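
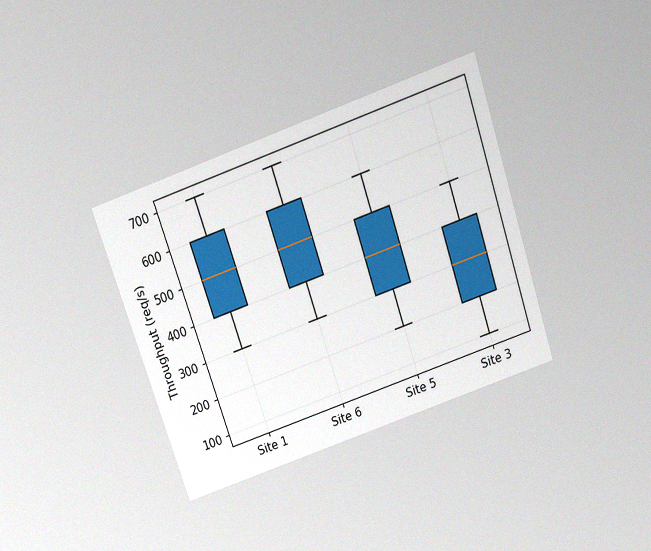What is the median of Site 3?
The chart is tilted about 19° counter-clockwise and viewed slightly from above, with some photo noise. The median line in the Site 3 box sits at 300req/s.

300req/s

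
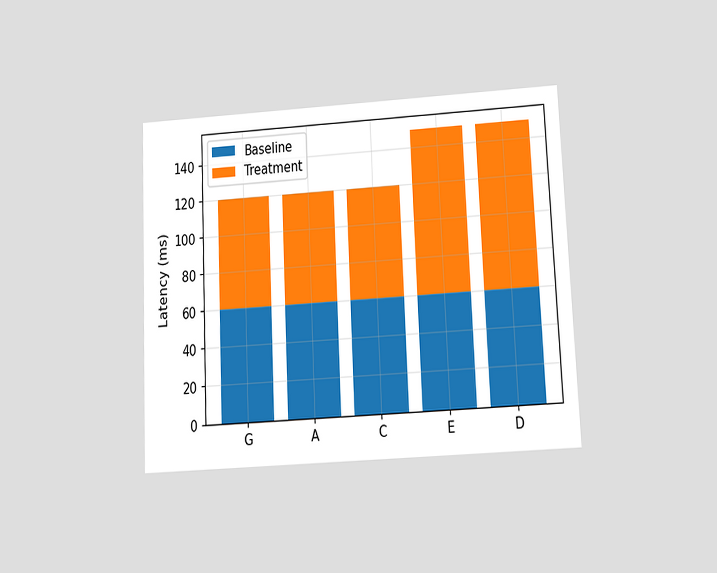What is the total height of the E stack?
150ms

The chart is tilted about 3° counter-clockwise and viewed slightly from below. The E stack's top reaches 150ms on the y-axis.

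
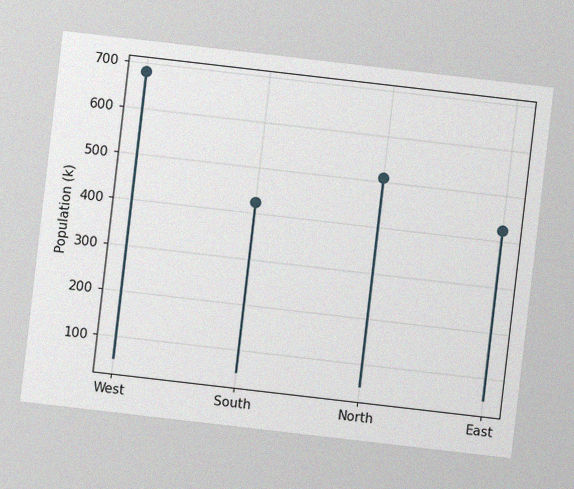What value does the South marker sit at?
425k

The chart is tilted about 7° clockwise, with some photo noise. The South marker sits at 425k.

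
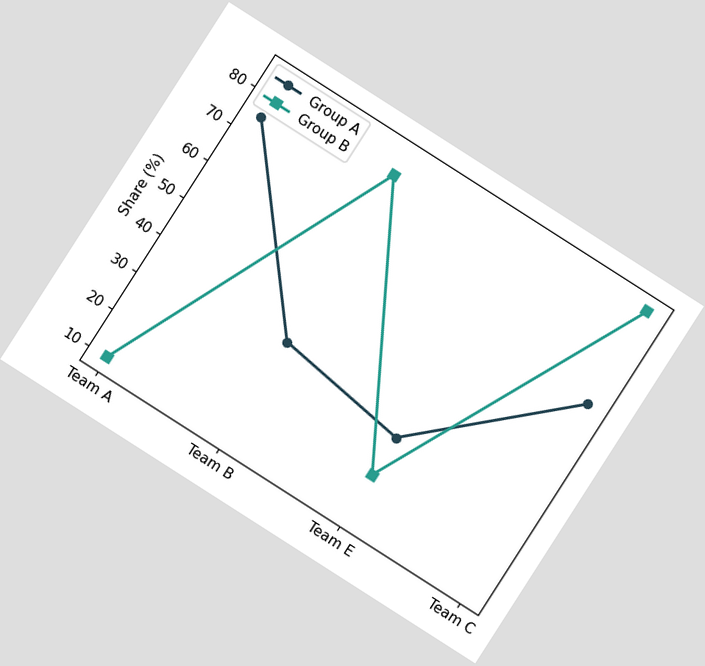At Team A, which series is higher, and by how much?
Group A, by 65%

The chart is tilted about 33° clockwise. At Team A, Group A sits above the other line by 65%.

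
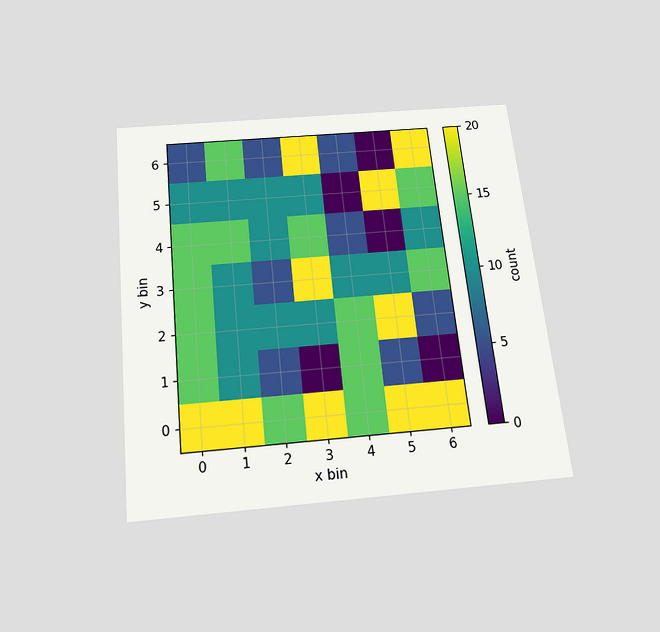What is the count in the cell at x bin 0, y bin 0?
The chart is tilted about 6° counter-clockwise and viewed slightly from below. Matching the cell (0, 0) against the colorbar gives 20.

20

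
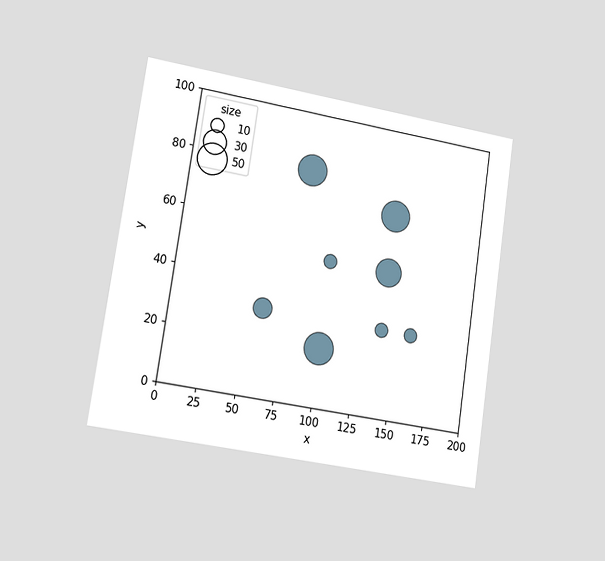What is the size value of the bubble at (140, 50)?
40

The chart is tilted about 8° clockwise and viewed slightly from the left. Matching the bubble at (140, 50) against the size legend gives 40.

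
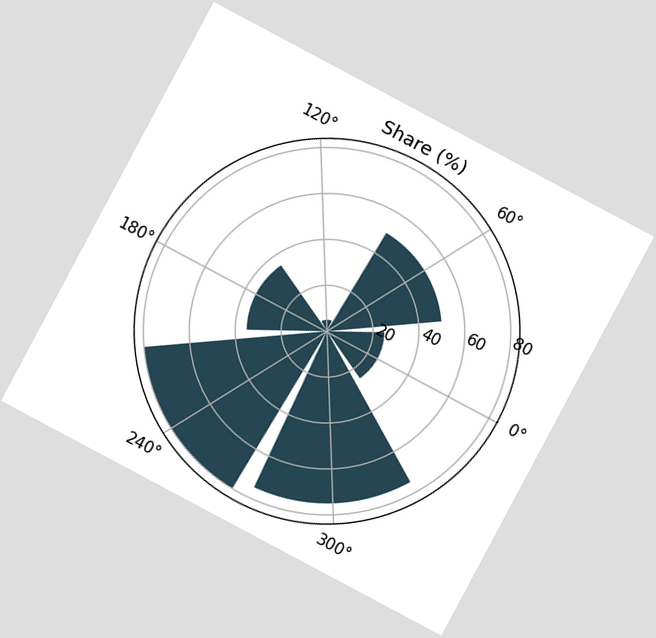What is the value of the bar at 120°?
5%

The chart is tilted about 28° clockwise. The bar at 120° reaches 5% on the radial axis.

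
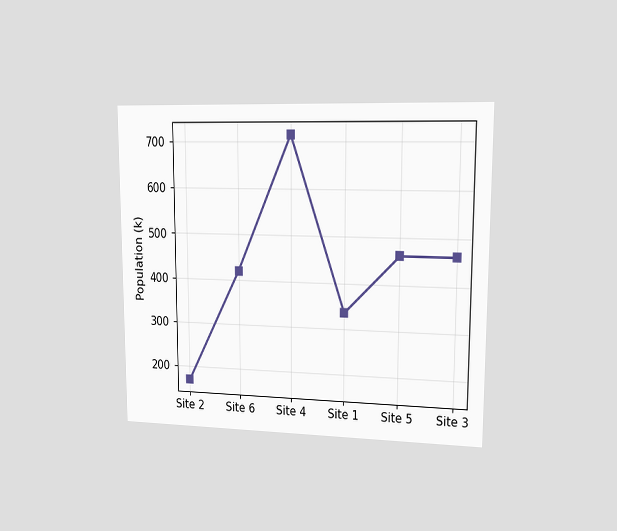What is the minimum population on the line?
The chart is viewed slightly from the right. The lowest point is at Site 2, and reading across to the y-axis gives 168k.

168k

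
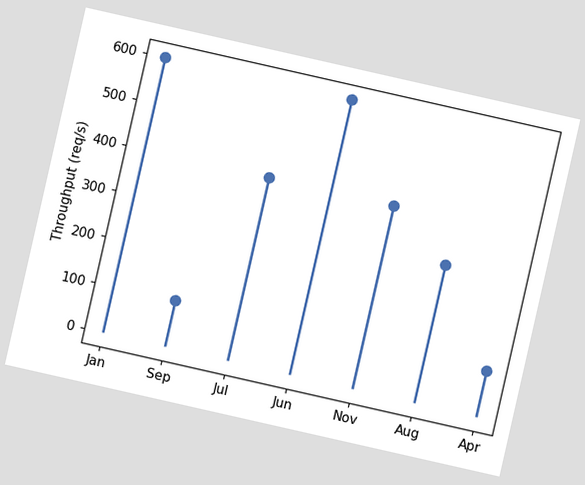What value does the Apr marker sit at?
100req/s

The chart is tilted about 13° clockwise. The Apr marker sits at 100req/s.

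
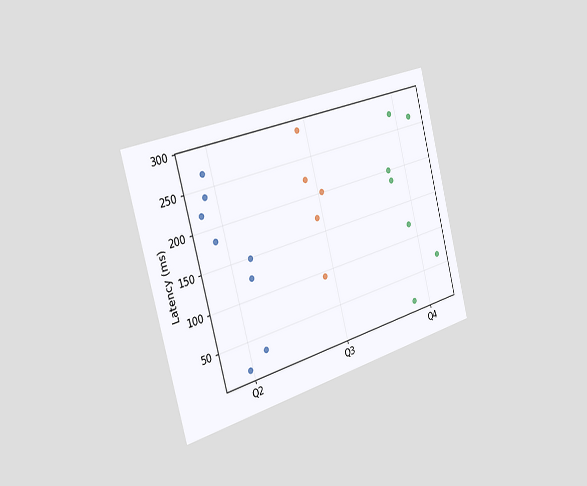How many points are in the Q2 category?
8

The chart is tilted about 15° counter-clockwise and viewed slightly from the left. Counting the markers in the Q2 column gives 8.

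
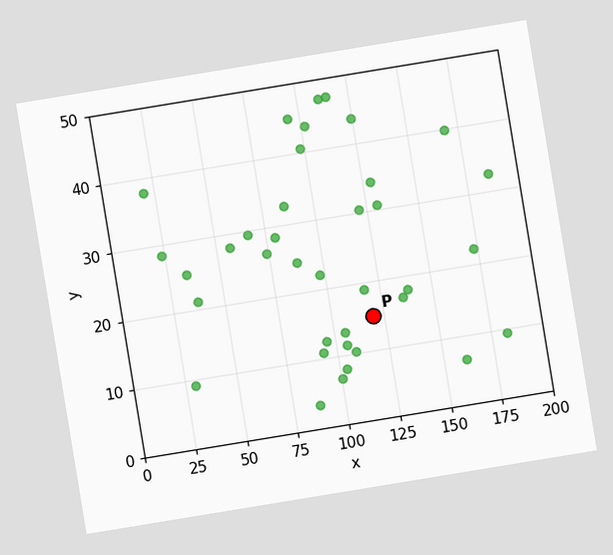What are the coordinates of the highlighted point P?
(120, 15)

The chart is tilted about 9° counter-clockwise. Following the gridlines from P to each axis, P sits at (120, 15).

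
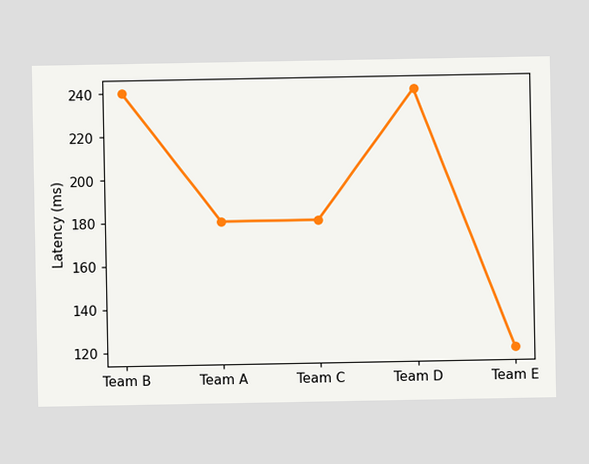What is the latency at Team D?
240ms

At Team D, the line is at 240ms.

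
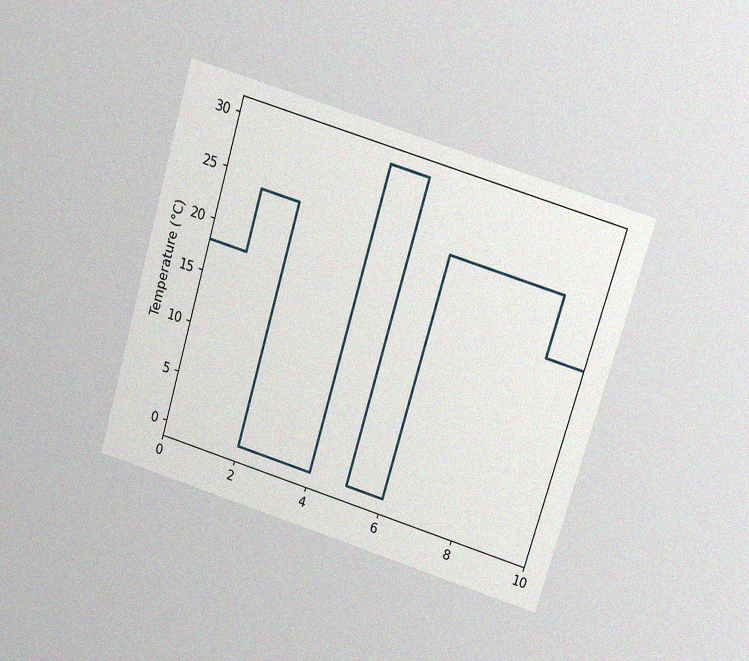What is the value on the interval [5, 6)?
The chart is tilted about 17° clockwise and viewed at a slight angle, with some photo noise. On [5, 6) the step sits at 0°C.

0°C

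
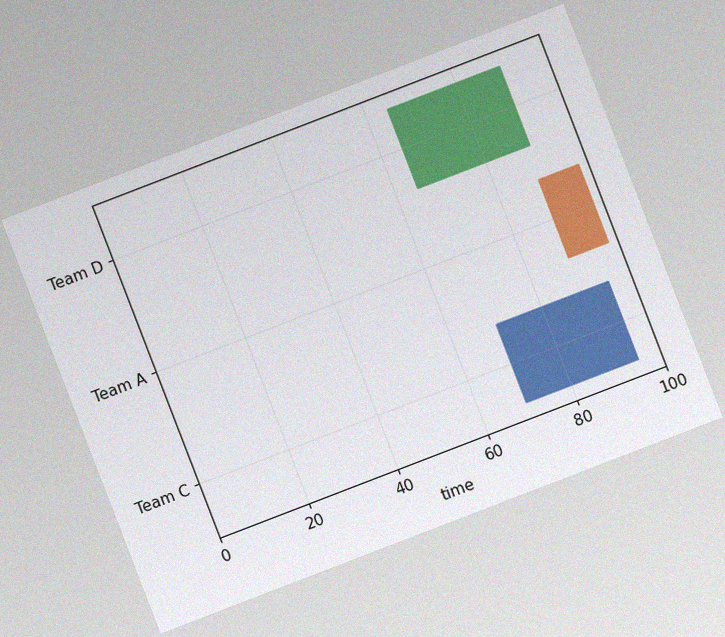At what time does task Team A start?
The chart is tilted about 21° counter-clockwise, with some photo noise. The Team A bar begins at t=89.

89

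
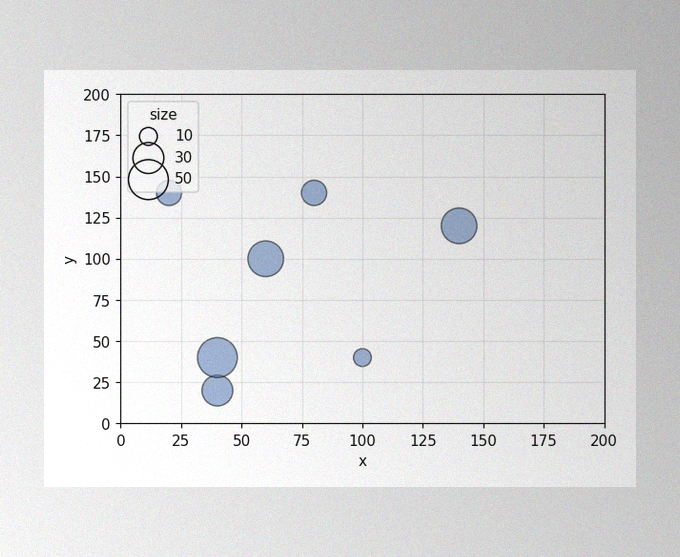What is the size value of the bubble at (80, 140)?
20

The image has some photo noise and uneven lighting. Matching the bubble at (80, 140) against the size legend gives 20.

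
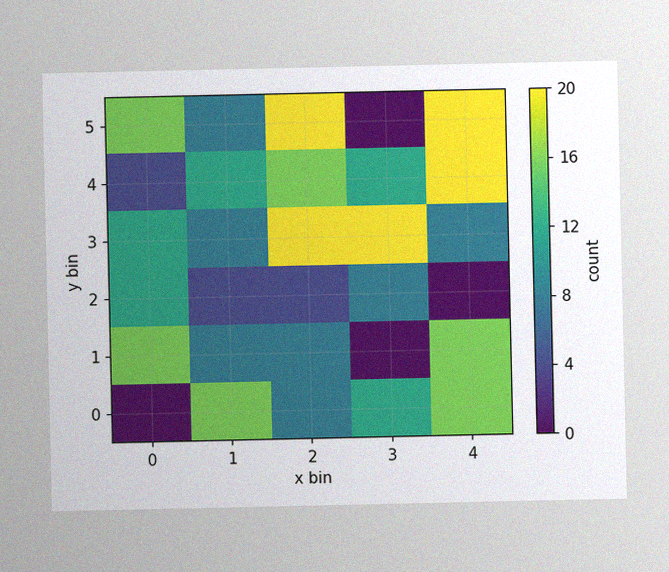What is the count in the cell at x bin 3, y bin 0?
12

The image has some photo noise and uneven lighting. Matching the cell (3, 0) against the colorbar gives 12.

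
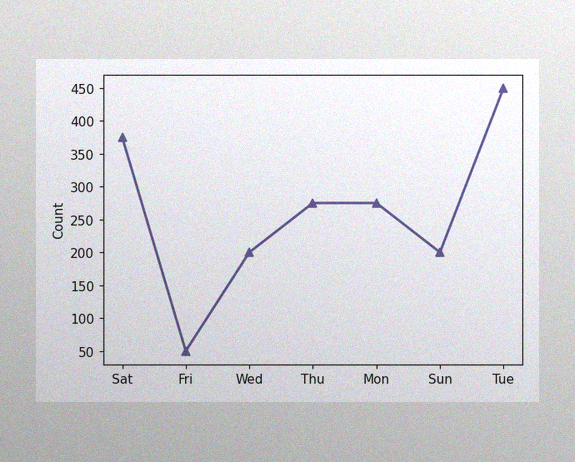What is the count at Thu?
275

The image has some photo noise and uneven lighting. At Thu, the line is at 275.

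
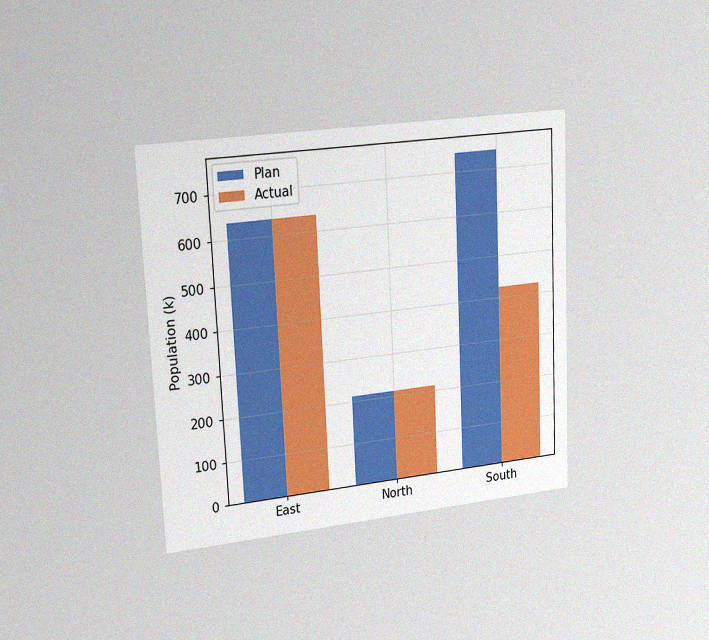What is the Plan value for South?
742k

The chart is tilted about 3° counter-clockwise and viewed slightly from the left, with some photo noise. The Plan bar at South reaches 742k on the y-axis.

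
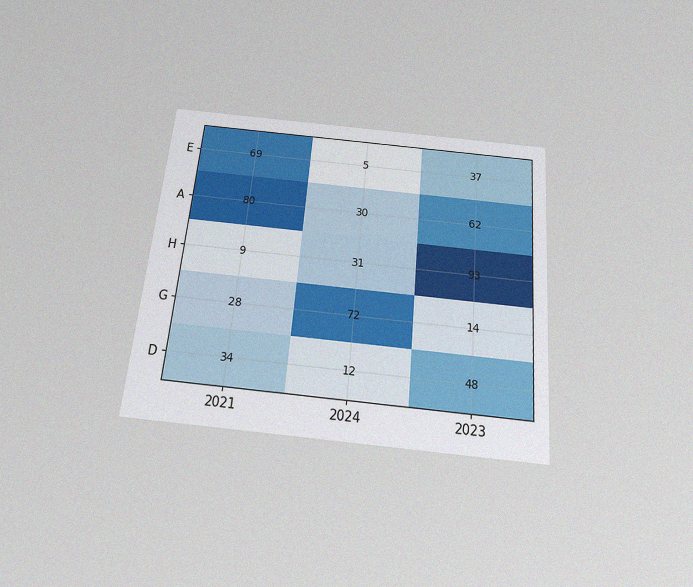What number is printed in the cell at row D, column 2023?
The chart is tilted about 5° clockwise and viewed slightly from below, with some photo noise. The (D, 2023) cell reads 48.

48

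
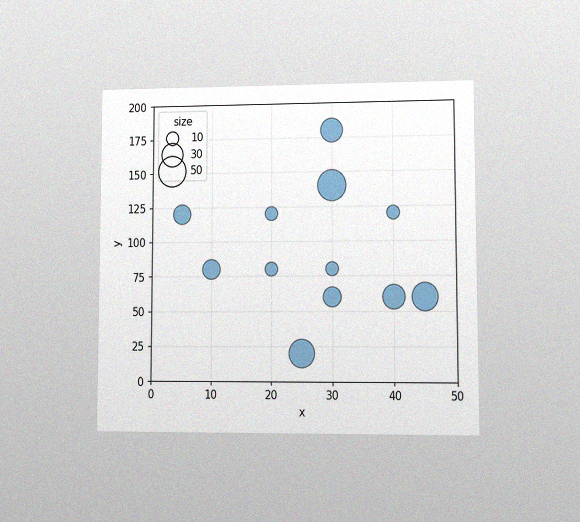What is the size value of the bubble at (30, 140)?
The chart is viewed at a slight angle, with some photo noise. Matching the bubble at (30, 140) against the size legend gives 50.

50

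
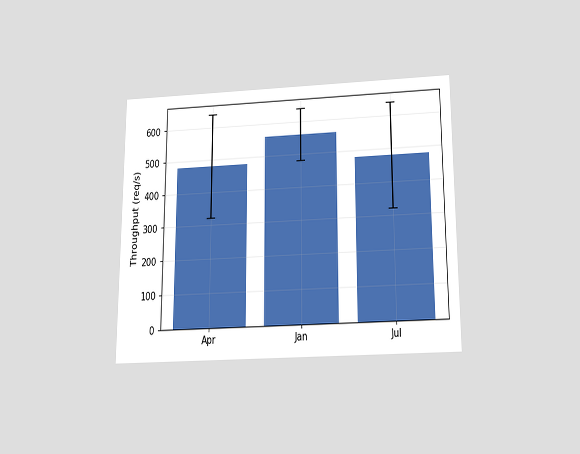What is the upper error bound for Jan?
The chart is viewed slightly from below. The Jan bar's upper whisker reaches 640req/s.

640req/s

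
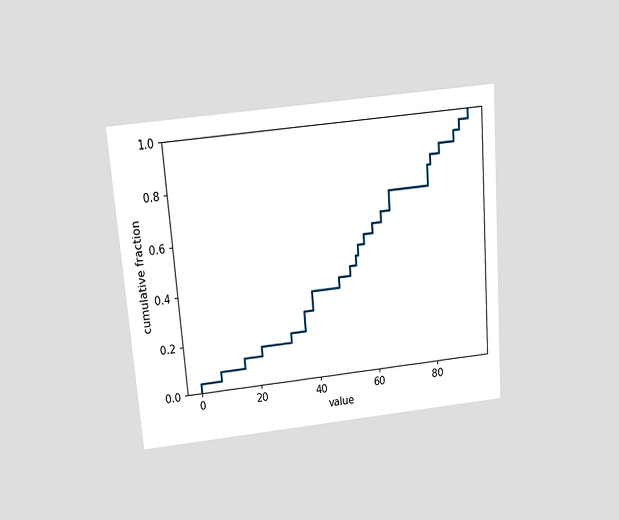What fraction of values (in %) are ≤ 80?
84%

The chart is tilted about 5° counter-clockwise and viewed slightly from above. At x=80 the ECDF step is at 84%.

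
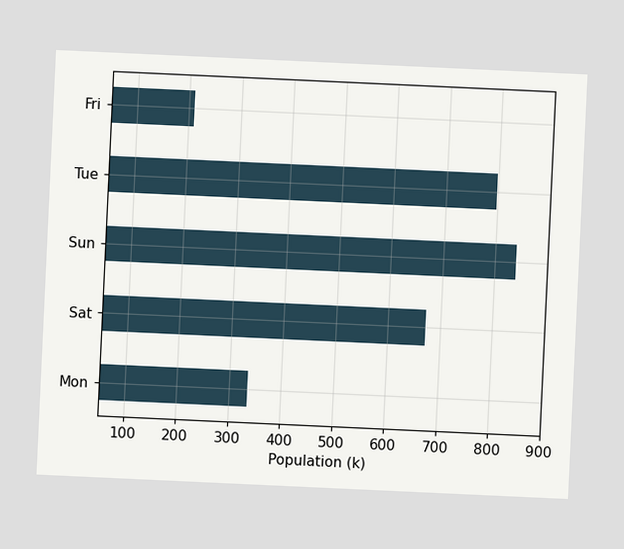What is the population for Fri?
The chart is tilted about 3° clockwise. Reading along the chart's x-axis, the Fri bar reaches 210k.

210k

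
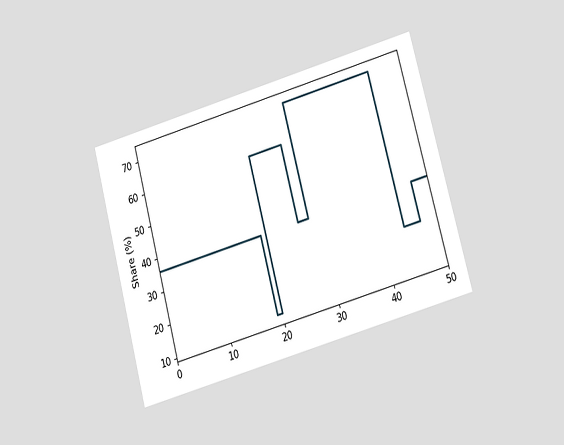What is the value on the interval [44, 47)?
The chart is tilted about 15° counter-clockwise and viewed at a slight angle. On [44, 47) the step sits at 24%.

24%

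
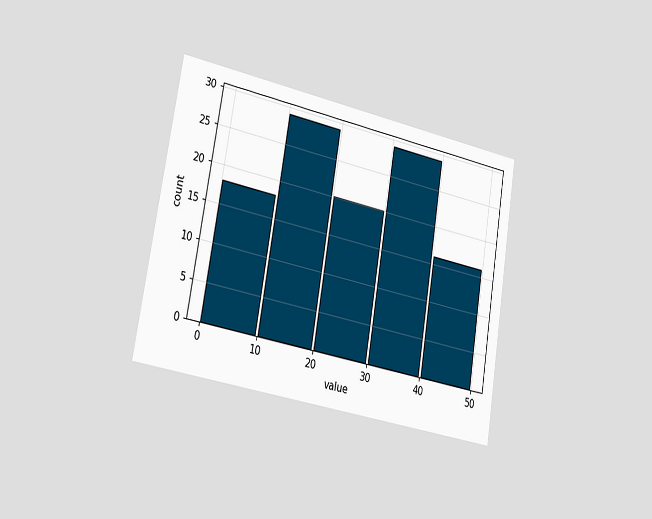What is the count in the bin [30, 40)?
29

The chart is tilted about 10° clockwise and viewed slightly from the left. The [30, 40) bin has height 29.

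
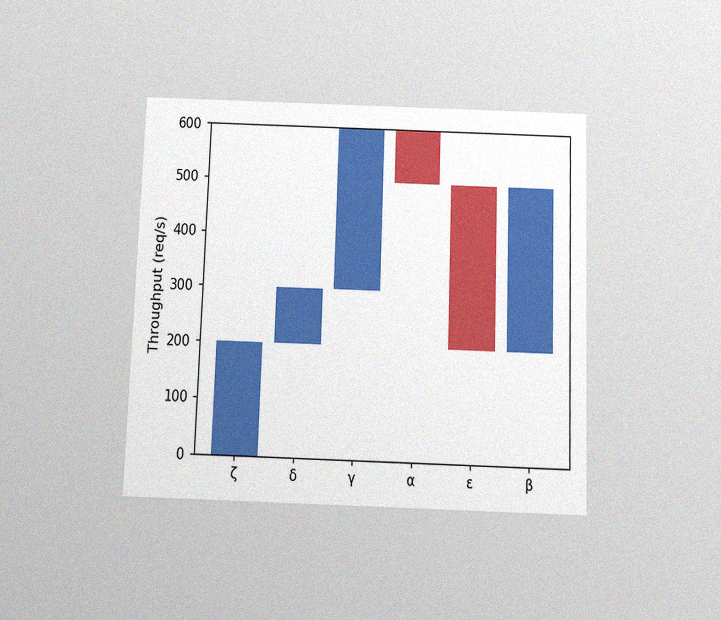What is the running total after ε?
The chart is tilted about 2° clockwise and viewed slightly from below, with some photo noise. After ε the running total reaches 200req/s.

200req/s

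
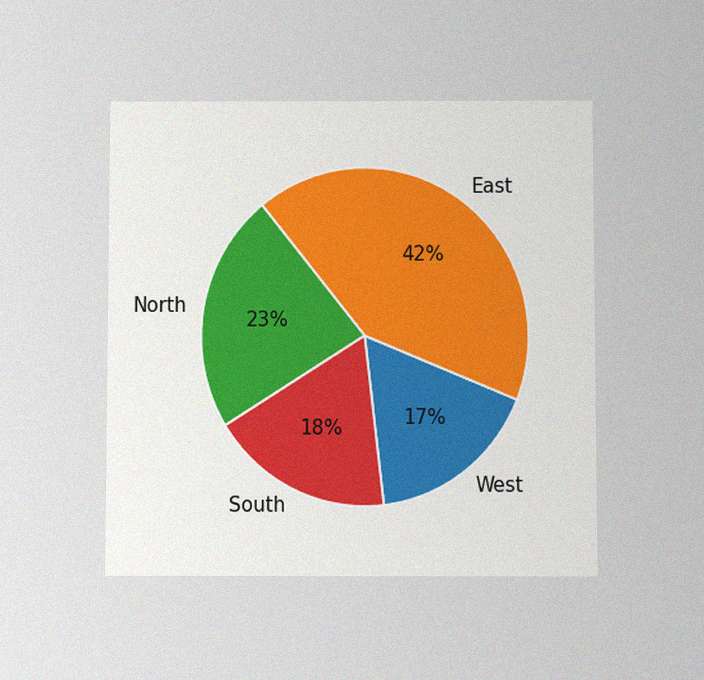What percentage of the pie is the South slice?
The chart is viewed slightly from below, with some photo noise. The South slice takes up 18% of the pie.

18%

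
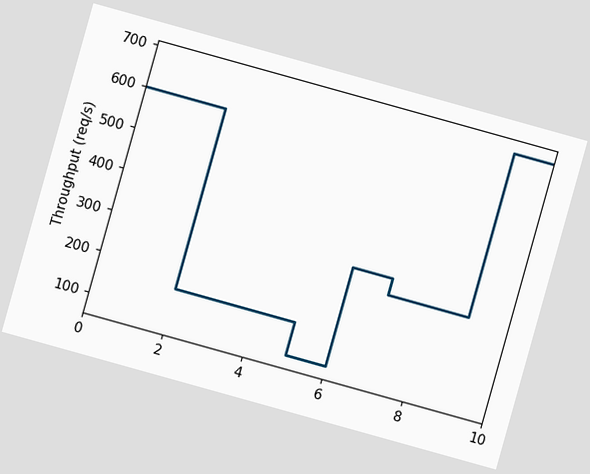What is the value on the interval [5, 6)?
The chart is tilted about 16° clockwise. On [5, 6) the step sits at 80req/s.

80req/s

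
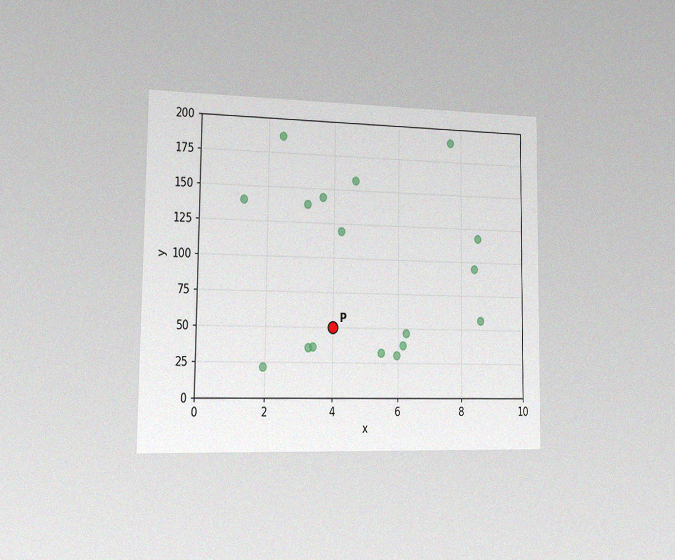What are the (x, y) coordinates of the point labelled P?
The chart is viewed slightly from the left, with some photo noise. Following the gridlines from P to each axis, P sits at (4, 50).

(4, 50)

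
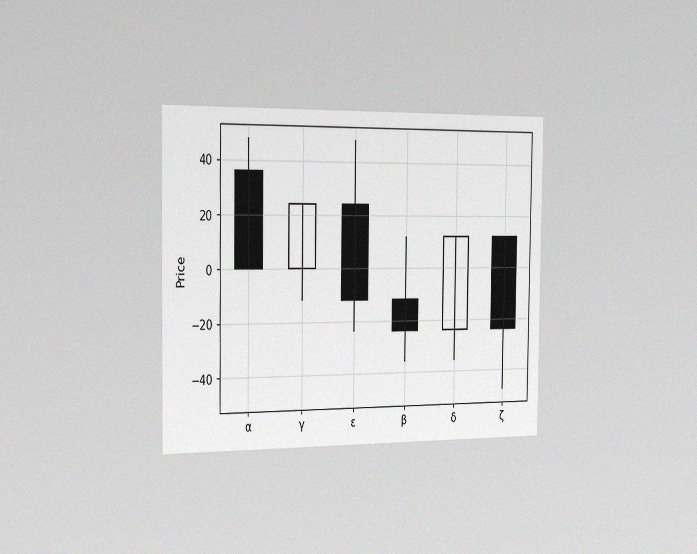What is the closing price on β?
The chart is viewed slightly from the left, with some photo noise. The β candle closes at -24.

-24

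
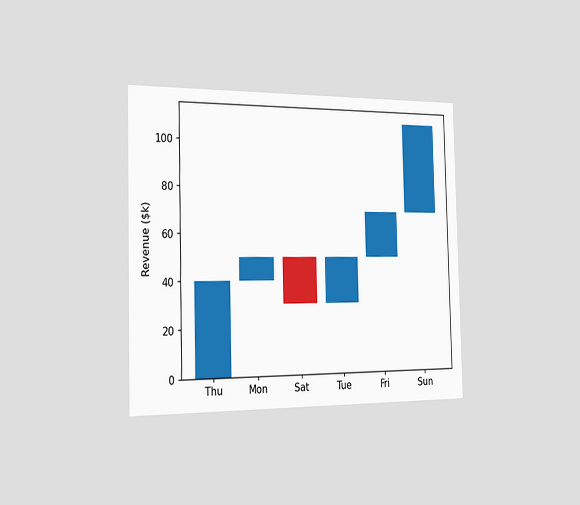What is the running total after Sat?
The chart is viewed slightly from the left. After Sat the running total reaches $30k.

$30k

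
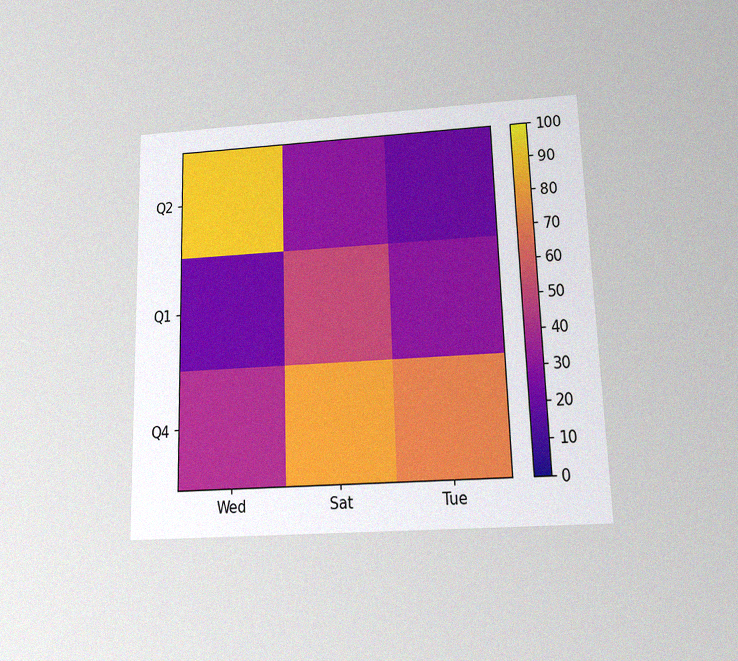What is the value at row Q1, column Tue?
30

The chart is viewed slightly from below, with some photo noise. Matching cell (Q1, Tue) against the colorbar gives 30.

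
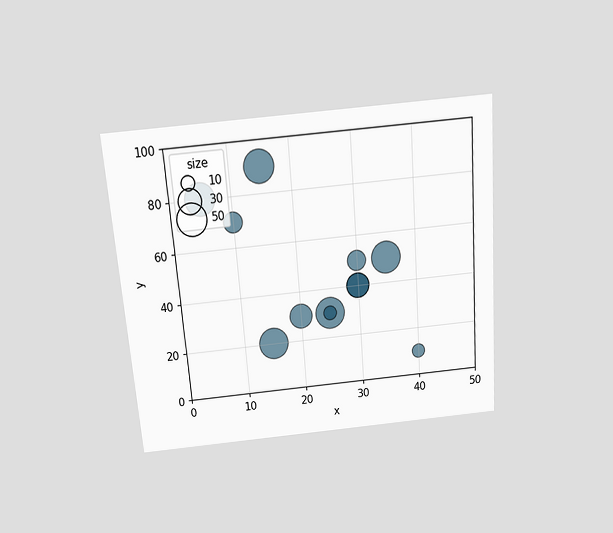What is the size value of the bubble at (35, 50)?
50

The chart is tilted about 4° counter-clockwise and viewed slightly from above. Matching the bubble at (35, 50) against the size legend gives 50.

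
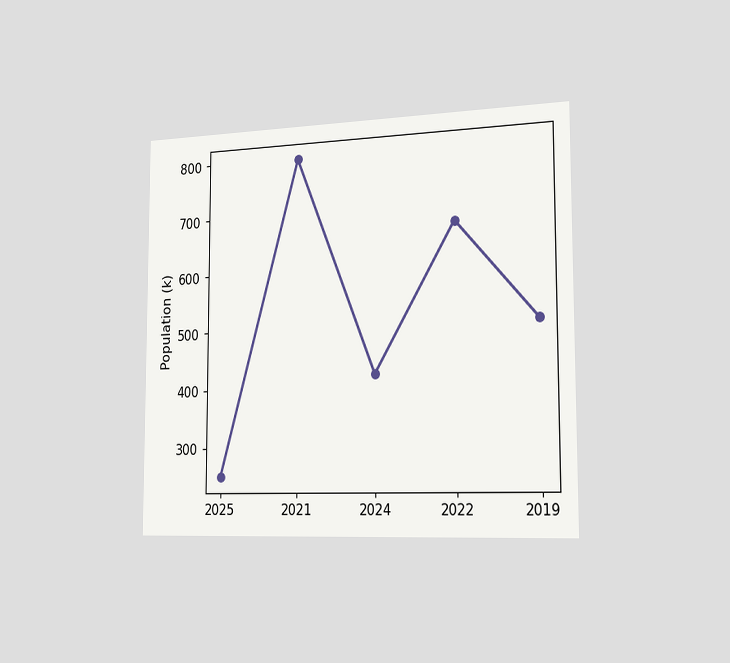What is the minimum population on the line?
The chart is viewed slightly from the right. The lowest point is at 2025, and reading across to the y-axis gives 252k.

252k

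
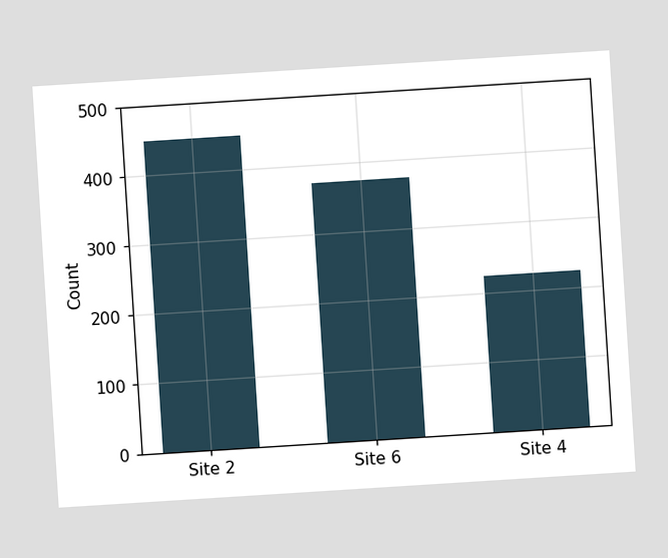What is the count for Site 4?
The chart is tilted about 4° counter-clockwise. Reading along the chart's y-axis, the Site 4 bar reaches 225.

225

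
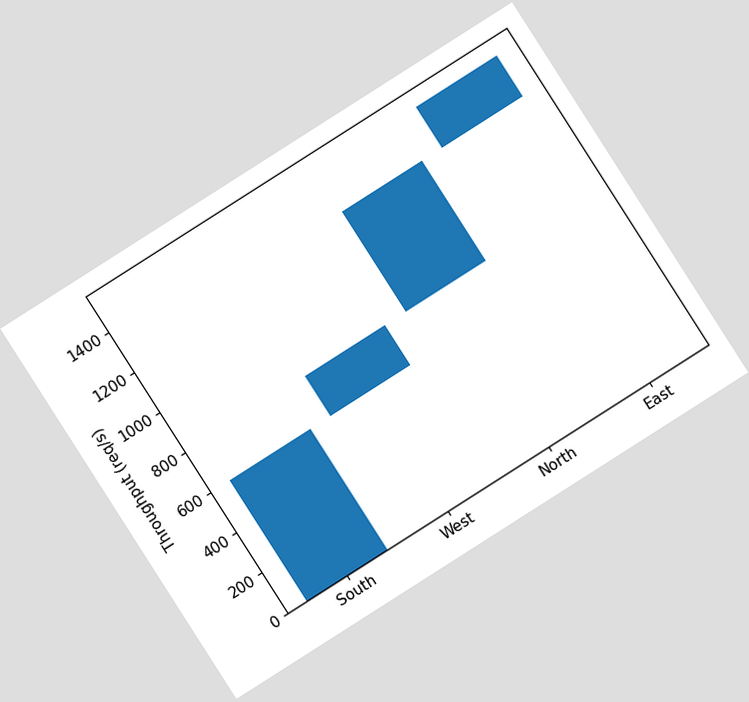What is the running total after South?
The chart is tilted about 33° counter-clockwise. After South the running total reaches 600req/s.

600req/s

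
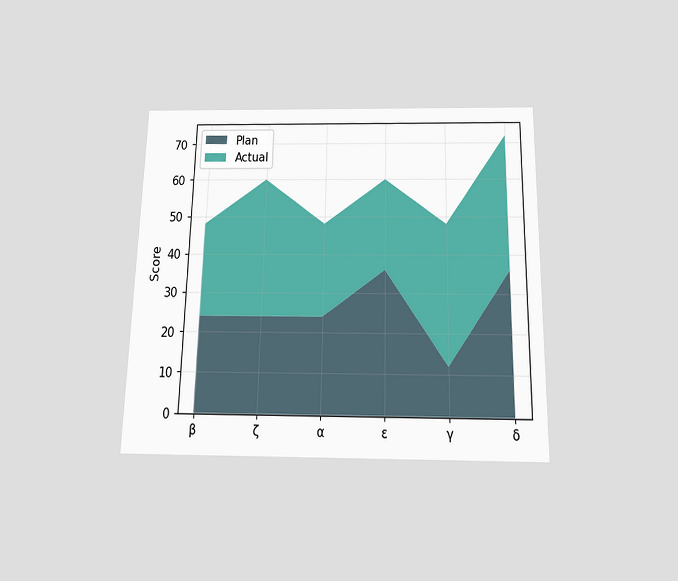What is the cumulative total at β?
48

The chart is viewed slightly from below. The stacked total at β reaches 48.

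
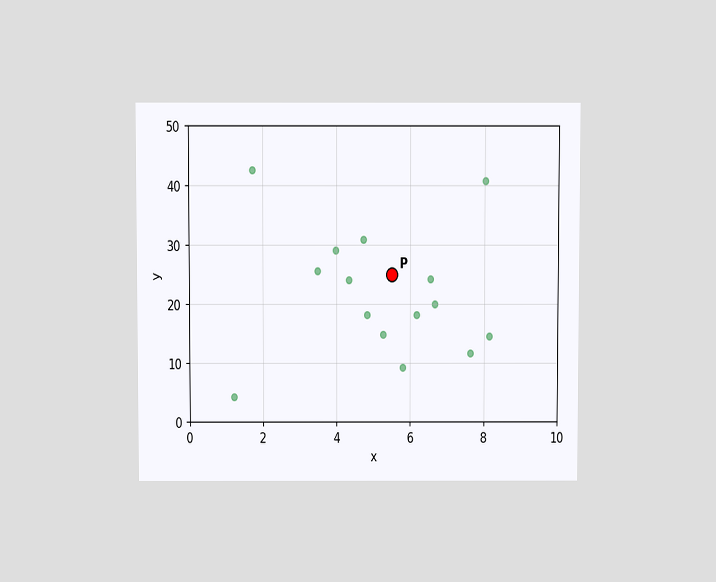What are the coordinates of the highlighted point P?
(5.5, 25)

The chart is viewed slightly from above. Following the gridlines from P to each axis, P sits at (5.5, 25).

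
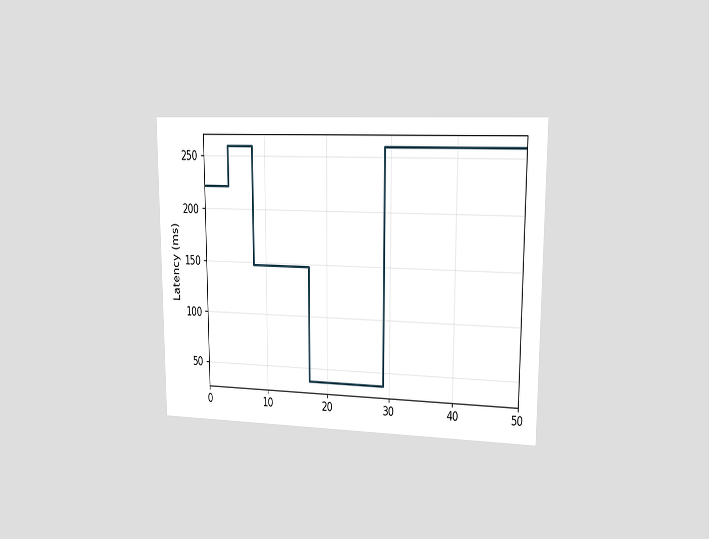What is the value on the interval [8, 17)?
The chart is viewed slightly from the right. On [8, 17) the step sits at 148ms.

148ms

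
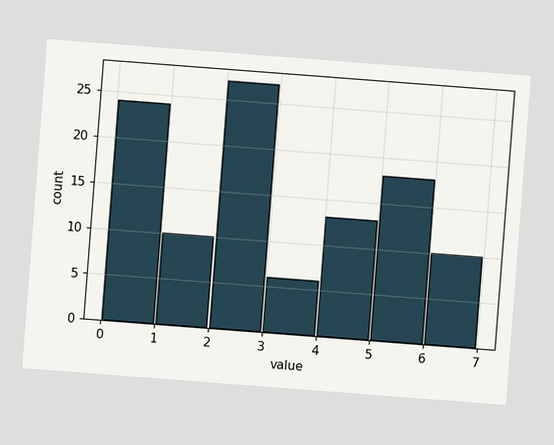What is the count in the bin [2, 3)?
The chart is tilted about 4° clockwise. The [2, 3) bin has height 27.

27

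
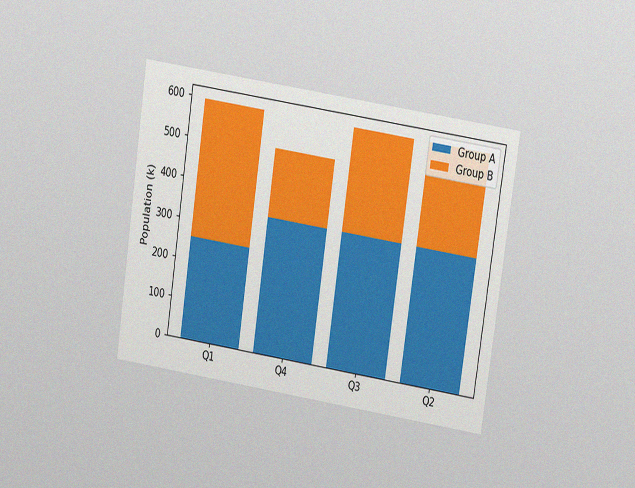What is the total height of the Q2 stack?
595k

The chart is tilted about 8° clockwise and viewed at a slight angle, with some photo noise. The Q2 stack's top reaches 595k on the y-axis.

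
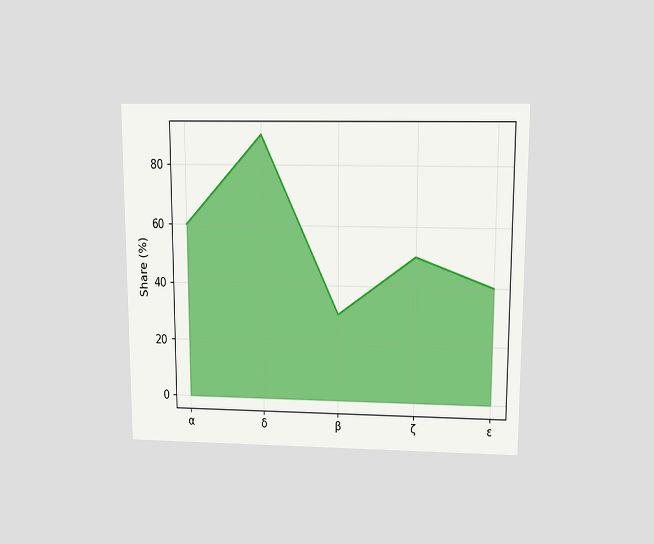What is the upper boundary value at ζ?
The chart is viewed slightly from above. At ζ the upper boundary is at 50%.

50%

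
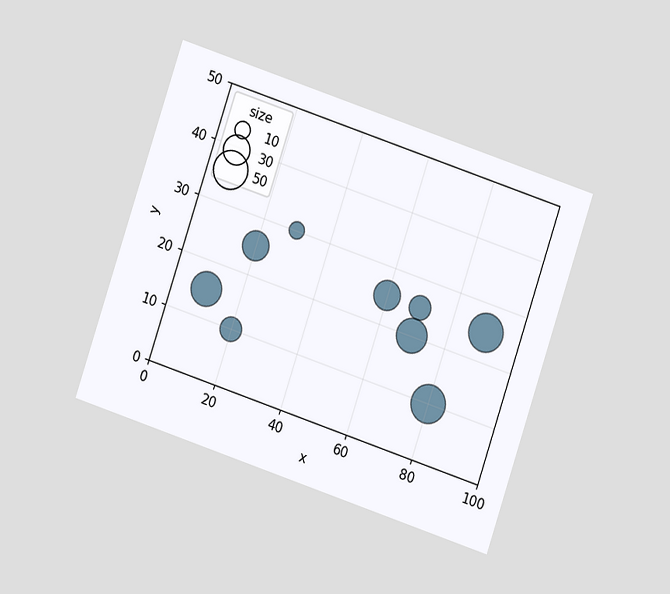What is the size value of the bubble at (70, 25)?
The chart is tilted about 19° clockwise and viewed at a slight angle. Matching the bubble at (70, 25) against the size legend gives 20.

20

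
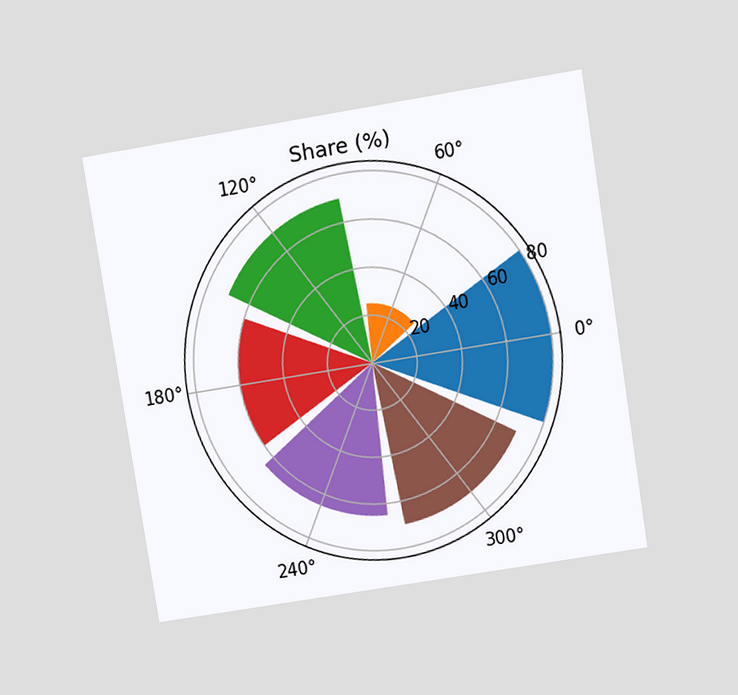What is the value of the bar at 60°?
The chart is tilted about 9° counter-clockwise and viewed at a slight angle. The bar at 60° reaches 25% on the radial axis.

25%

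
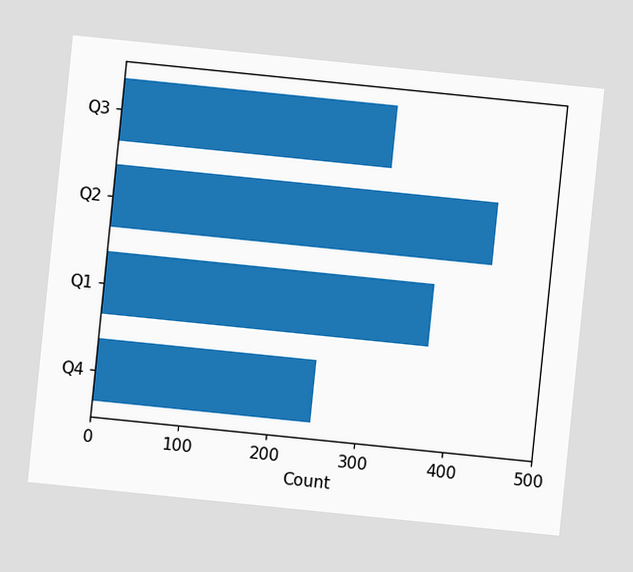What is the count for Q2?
The chart is tilted about 6° clockwise. Reading along the chart's x-axis, the Q2 bar reaches 434.

434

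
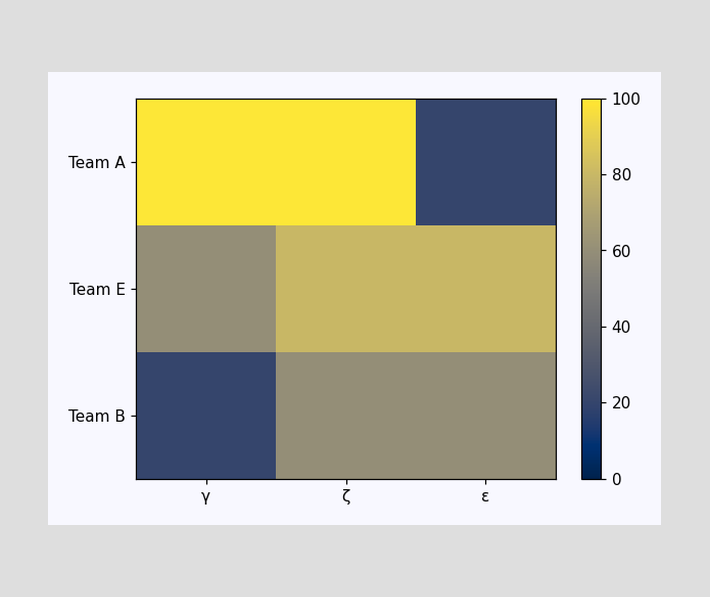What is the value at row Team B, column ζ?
Matching cell (Team B, ζ) against the colorbar gives 60.

60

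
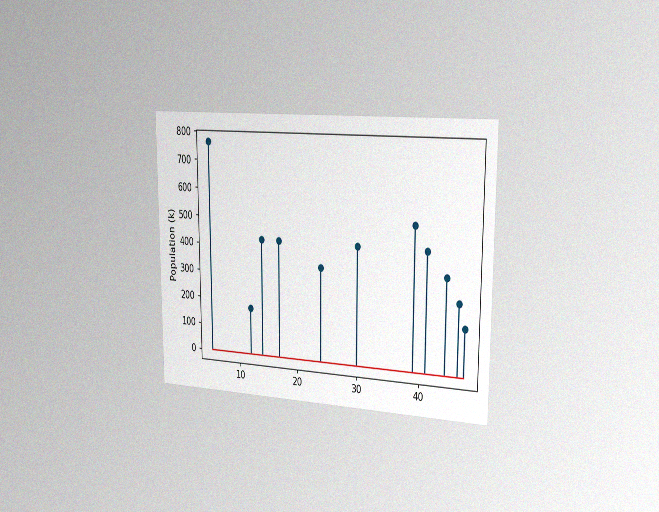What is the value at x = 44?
The chart is viewed slightly from the right, with some photo noise. The stem at x=44 reaches 340k.

340k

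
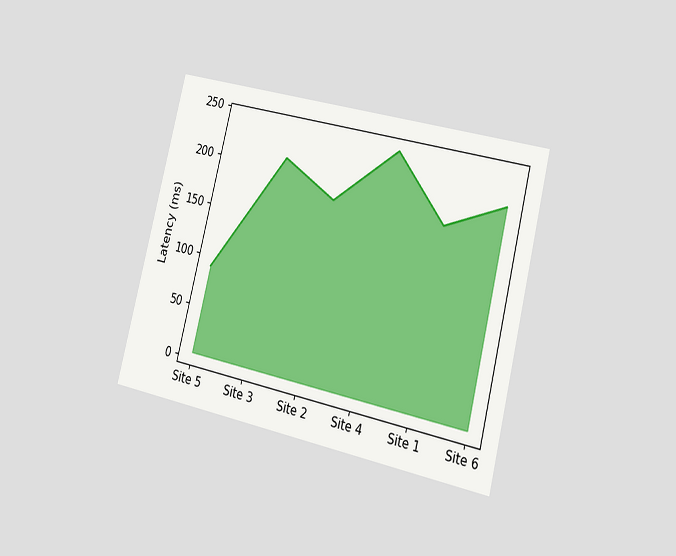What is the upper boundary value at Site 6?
210ms

The chart is tilted about 14° clockwise and viewed slightly from the right. At Site 6 the upper boundary is at 210ms.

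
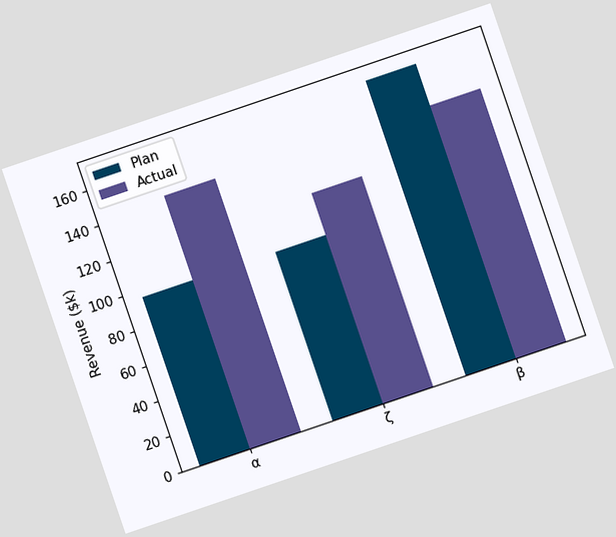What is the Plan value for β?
$168k

The chart is tilted about 19° counter-clockwise. The Plan bar at β reaches $168k on the y-axis.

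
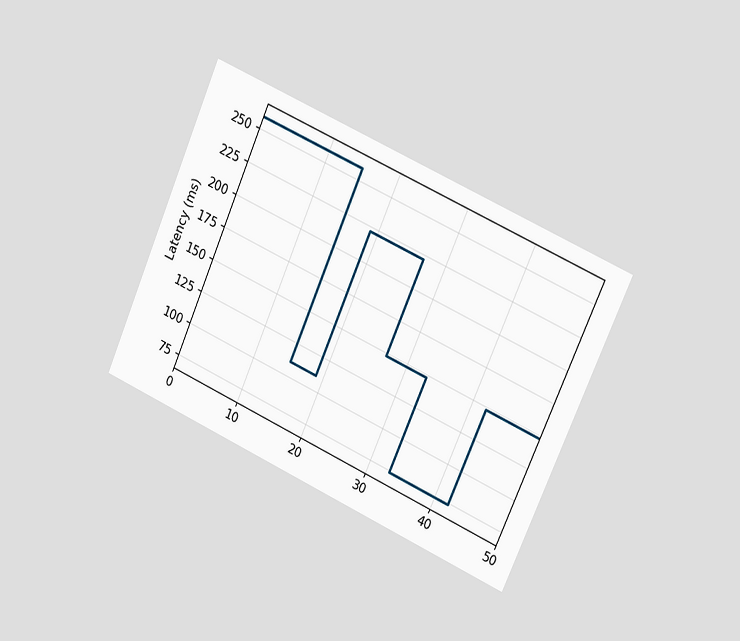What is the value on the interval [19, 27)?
222ms

The chart is tilted about 24° clockwise and viewed slightly from the right. On [19, 27) the step sits at 222ms.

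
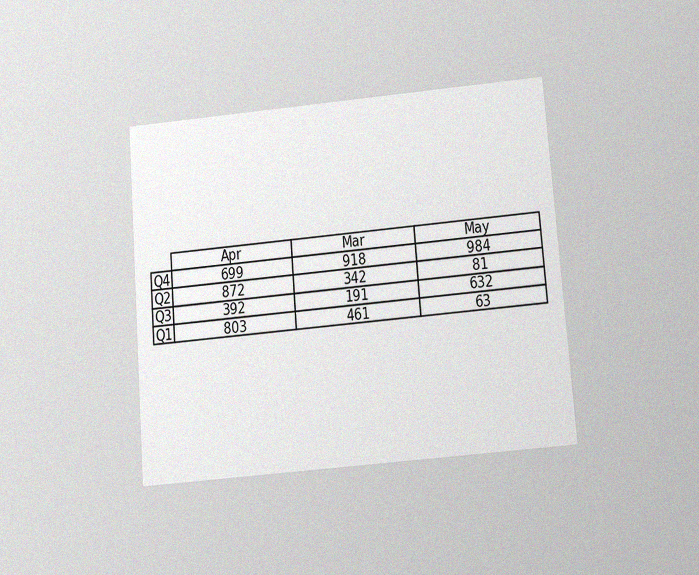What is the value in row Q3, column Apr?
392

The chart is tilted about 5° counter-clockwise and viewed slightly from below, with some photo noise. The (Q3, Apr) cell reads 392.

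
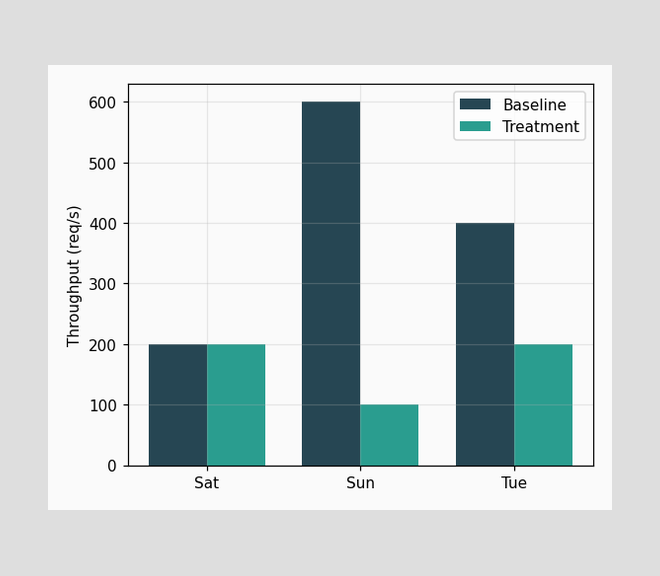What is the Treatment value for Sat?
200req/s

The Treatment bar at Sat reaches 200req/s on the y-axis.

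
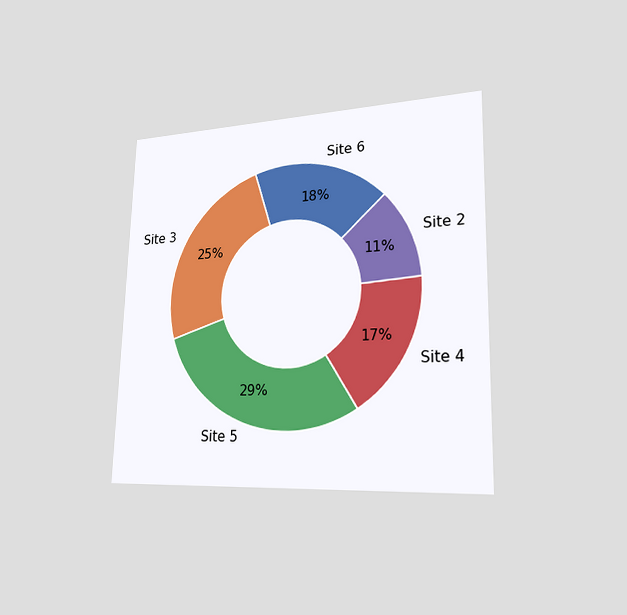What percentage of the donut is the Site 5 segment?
29%

The chart is viewed slightly from the right. The Site 5 segment takes up 29% of the ring.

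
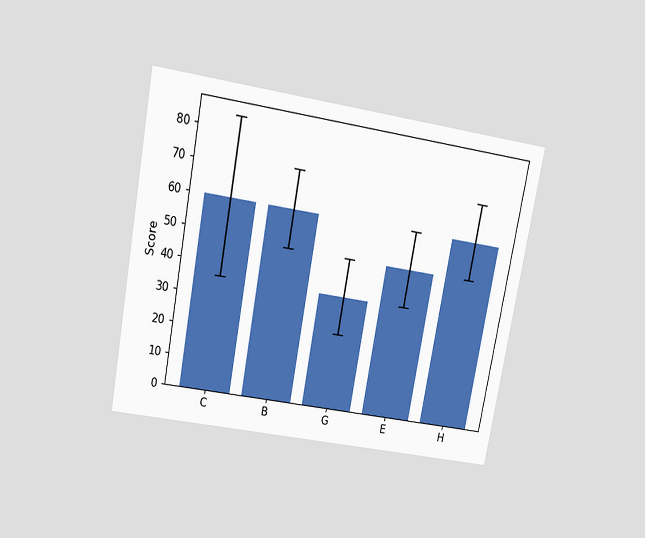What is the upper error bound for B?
72

The chart is tilted about 11° clockwise and viewed slightly from above. The B bar's upper whisker reaches 72.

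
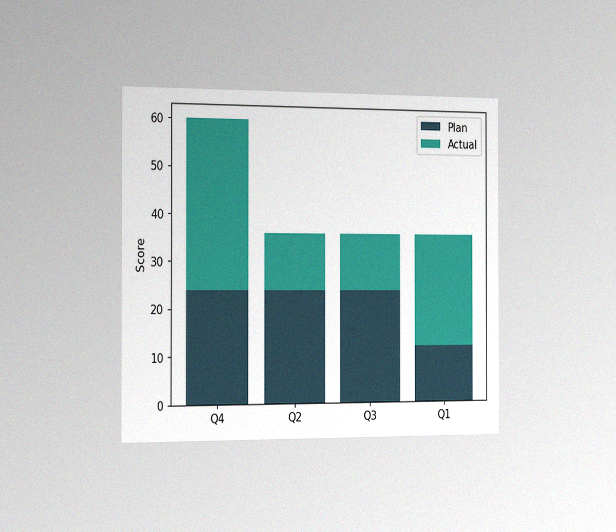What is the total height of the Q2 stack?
36

The chart is viewed slightly from the left, with some photo noise. The Q2 stack's top reaches 36 on the y-axis.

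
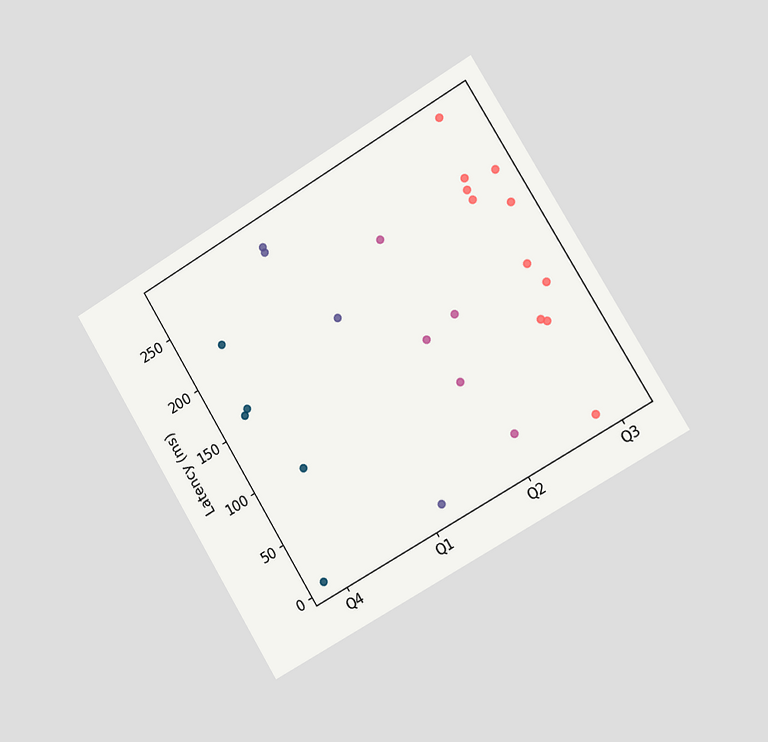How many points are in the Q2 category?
5

The chart is tilted about 31° counter-clockwise and viewed slightly from the right. Counting the markers in the Q2 column gives 5.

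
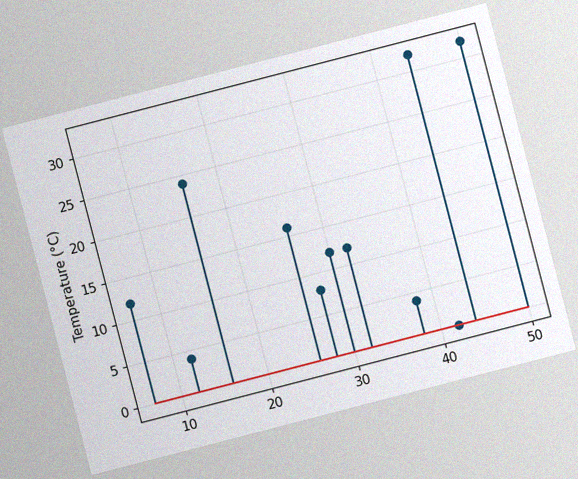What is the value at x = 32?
The chart is tilted about 15° counter-clockwise, with some photo noise. The stem at x=32 reaches 12°C.

12°C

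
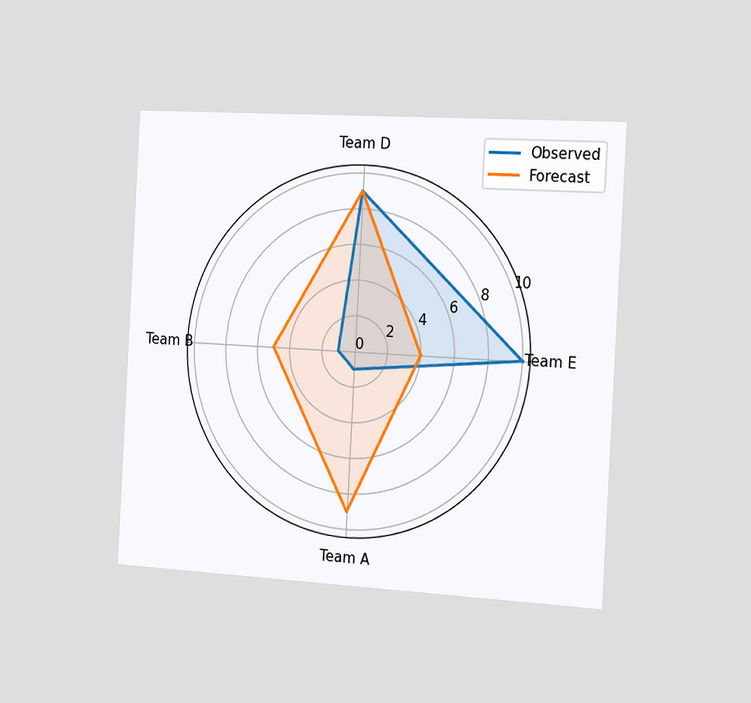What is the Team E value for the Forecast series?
4

The chart is tilted about 3° clockwise and viewed slightly from the right. On the Team E axis, Forecast reaches 4.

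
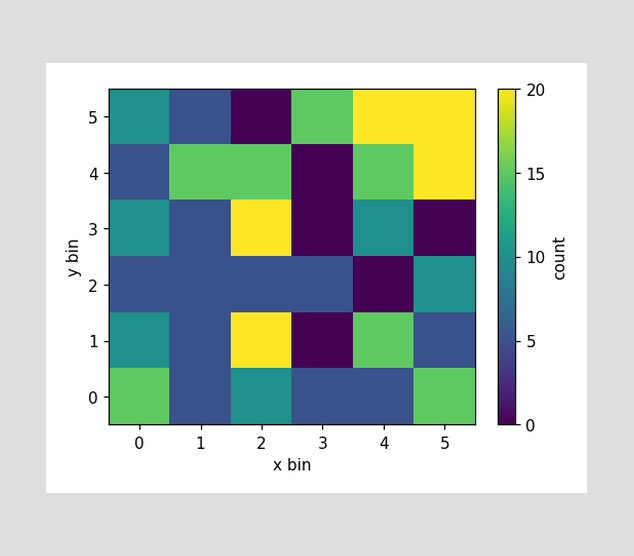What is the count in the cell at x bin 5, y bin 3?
Matching the cell (5, 3) against the colorbar gives 0.

0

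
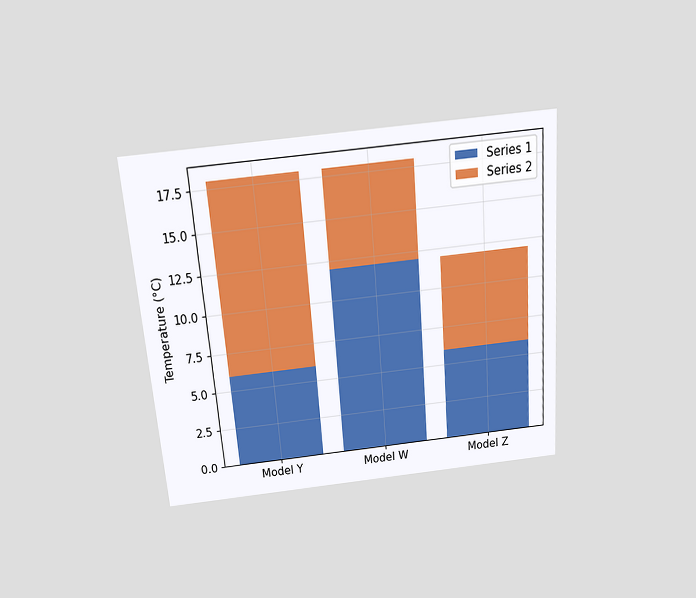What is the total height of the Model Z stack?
12°C

The chart is tilted about 5° counter-clockwise and viewed slightly from above. The Model Z stack's top reaches 12°C on the y-axis.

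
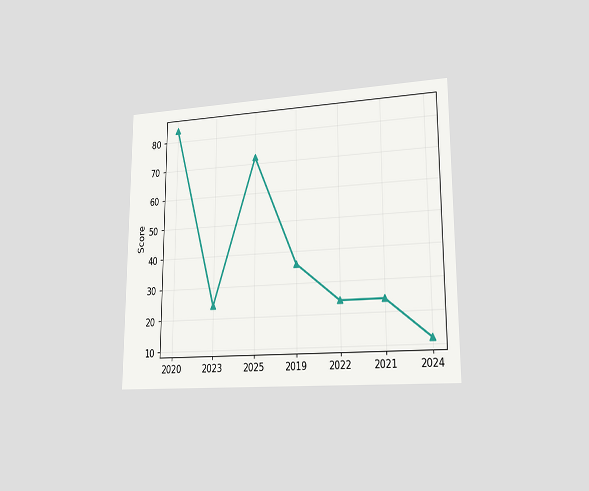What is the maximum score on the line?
84

The chart is viewed slightly from the right. The highest point is at 2020, and reading across to the y-axis gives 84.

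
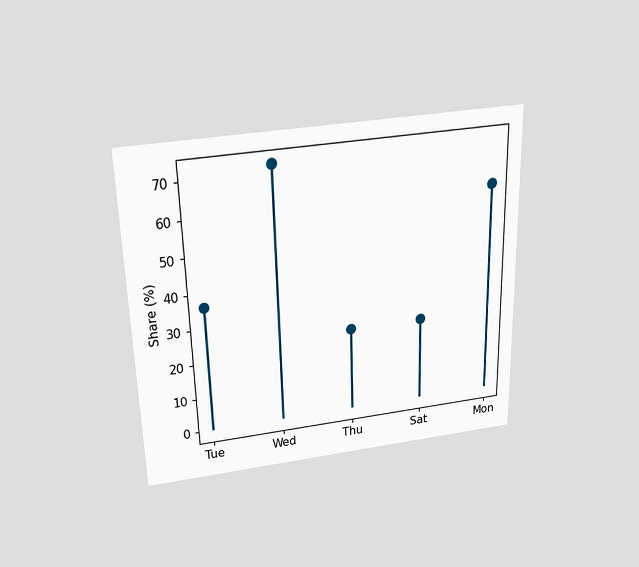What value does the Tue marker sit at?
36%

The chart is viewed slightly from above. The Tue marker sits at 36%.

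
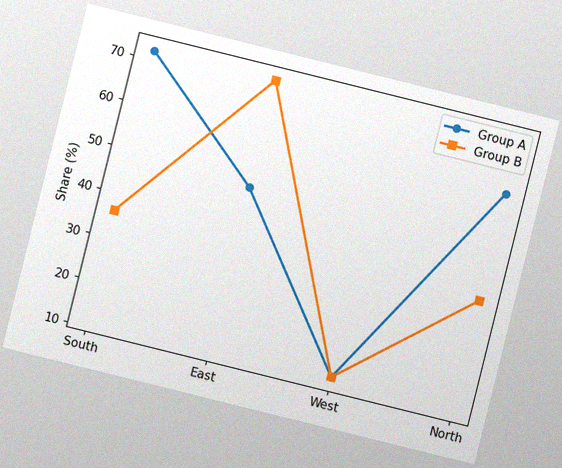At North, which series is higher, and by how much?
Group A, by 24%

The chart is tilted about 14° clockwise, with some photo noise. At North, Group A sits above the other line by 24%.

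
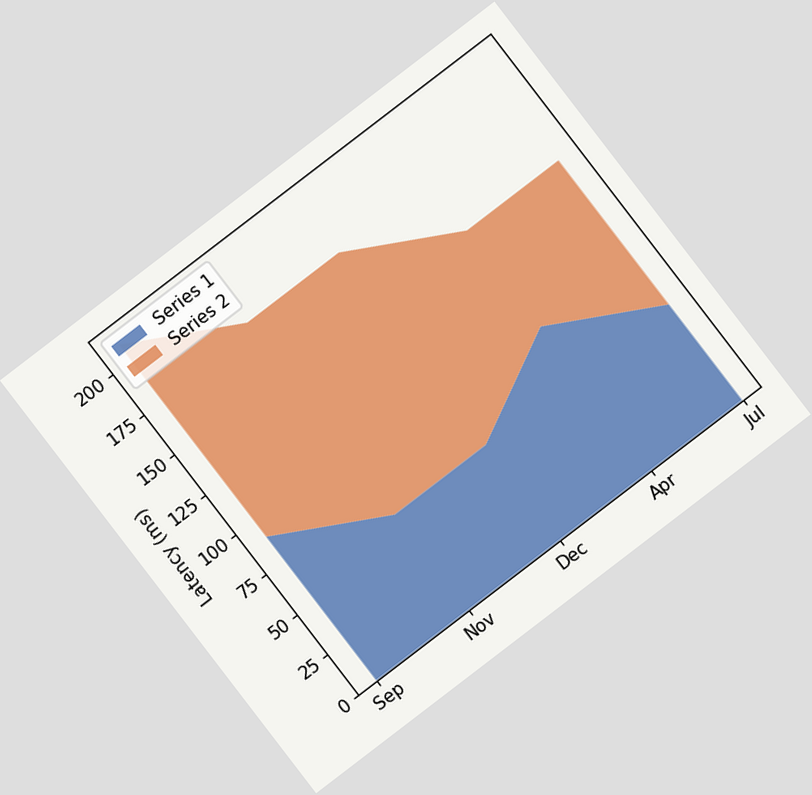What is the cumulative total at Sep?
210ms

The chart is tilted about 37° counter-clockwise. The stacked total at Sep reaches 210ms.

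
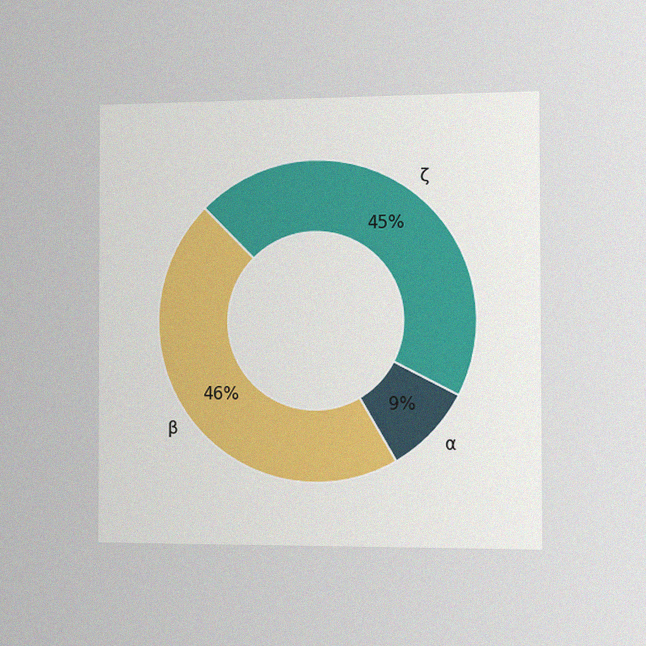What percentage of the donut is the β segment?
46%

The chart is viewed slightly from the right, with some photo noise. The β segment takes up 46% of the ring.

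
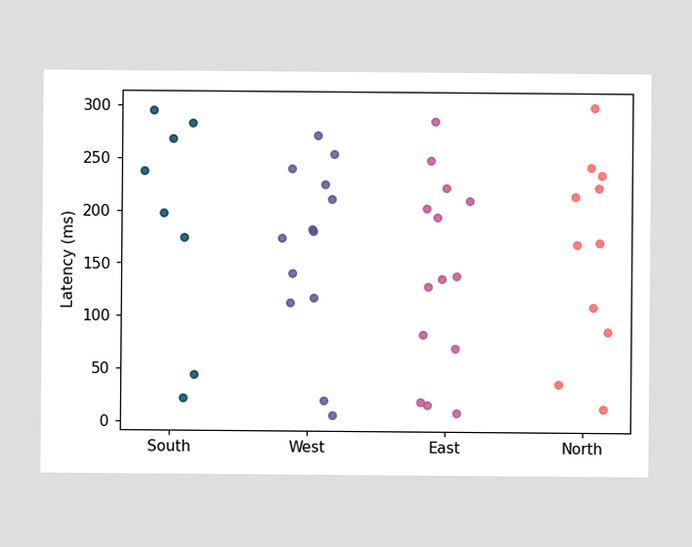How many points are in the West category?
Counting the markers in the West column gives 13.

13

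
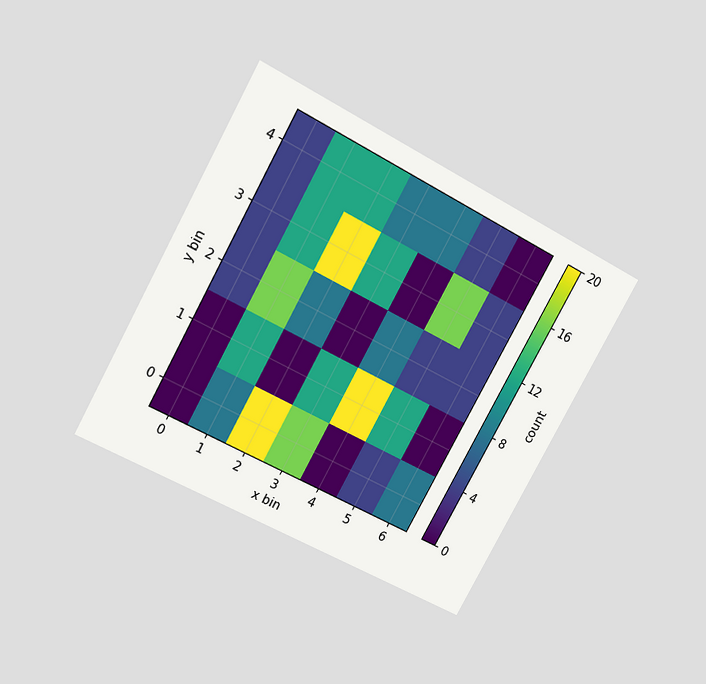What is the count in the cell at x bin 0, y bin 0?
The chart is tilted about 28° clockwise and viewed at a slight angle. Matching the cell (0, 0) against the colorbar gives 0.

0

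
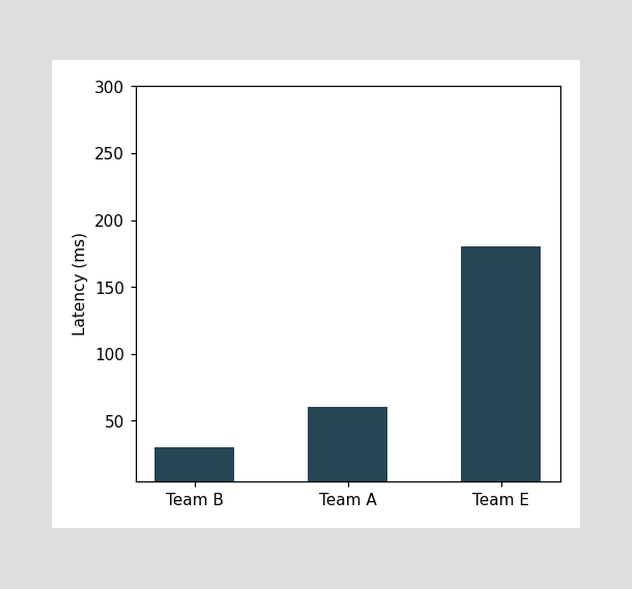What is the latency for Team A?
Reading along the chart's y-axis, the Team A bar reaches 60ms.

60ms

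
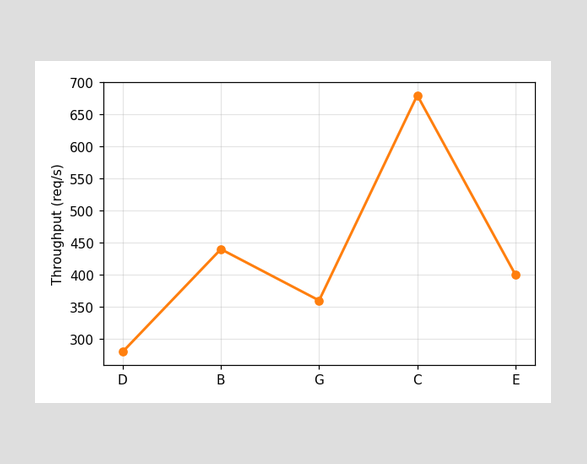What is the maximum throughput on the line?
680req/s

The highest point is at C, and reading across to the y-axis gives 680req/s.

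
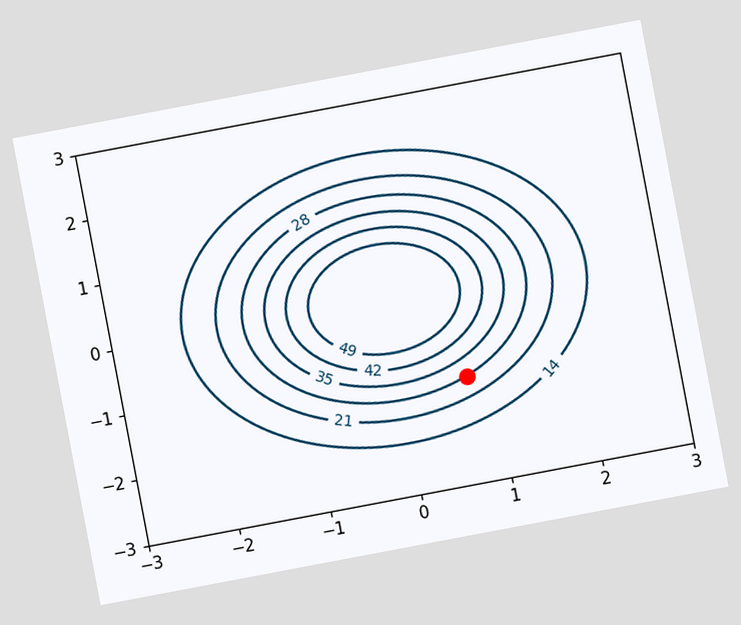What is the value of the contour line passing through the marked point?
28

The chart is tilted about 11° counter-clockwise. The marked point sits on the contour labelled 28.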